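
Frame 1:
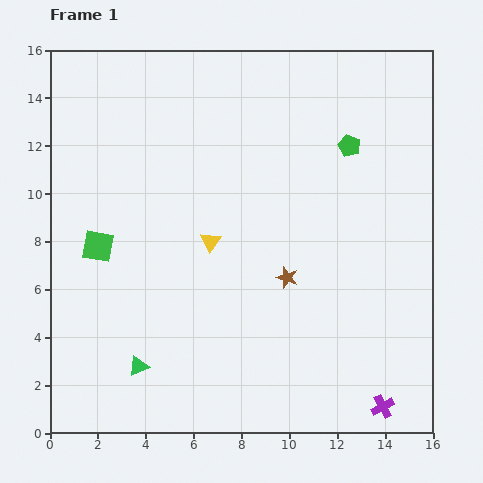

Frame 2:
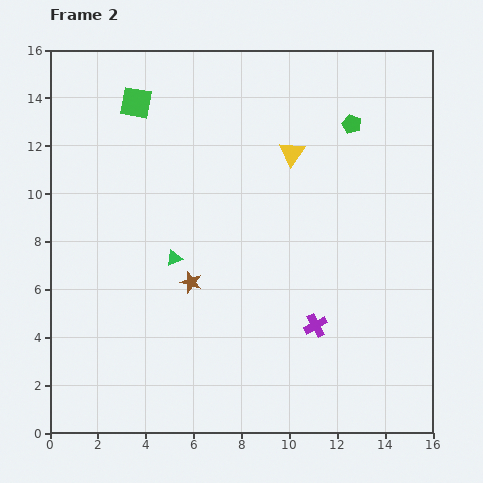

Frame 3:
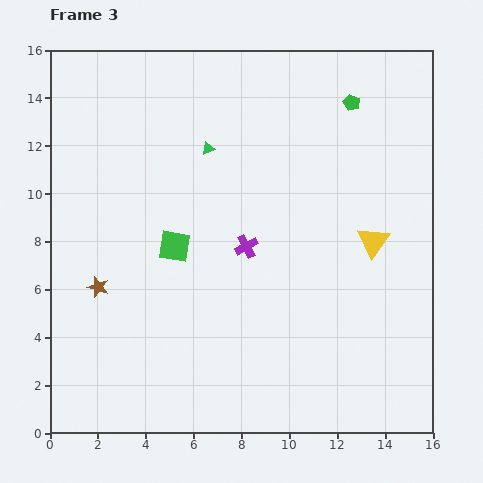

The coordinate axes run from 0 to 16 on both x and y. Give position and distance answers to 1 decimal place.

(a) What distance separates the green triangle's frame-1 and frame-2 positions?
4.7

The green triangle moved from (3.7, 2.8) to (5.2, 7.3), a distance of √(1.5² + 4.5²) ≈ 4.7.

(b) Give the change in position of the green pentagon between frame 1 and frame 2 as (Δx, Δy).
(0.1, 0.9)

The green pentagon was at (12.5, 12.0) in frame 1 and (12.6, 12.9) in frame 2.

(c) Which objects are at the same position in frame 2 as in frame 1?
none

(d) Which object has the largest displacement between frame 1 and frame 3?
the green triangle

(moved 9.6; next 8.8)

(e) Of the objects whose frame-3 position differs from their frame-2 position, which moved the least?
the green pentagon

(moved 0.9)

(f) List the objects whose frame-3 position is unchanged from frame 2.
none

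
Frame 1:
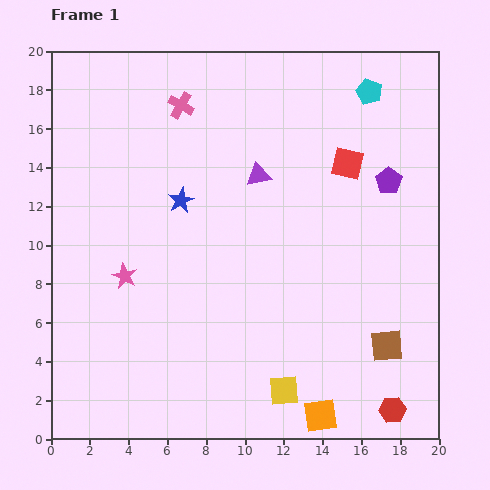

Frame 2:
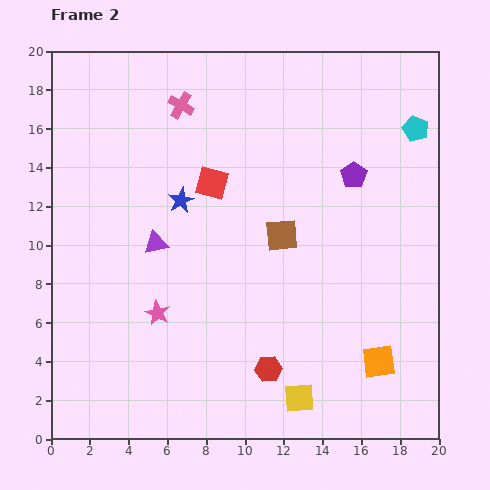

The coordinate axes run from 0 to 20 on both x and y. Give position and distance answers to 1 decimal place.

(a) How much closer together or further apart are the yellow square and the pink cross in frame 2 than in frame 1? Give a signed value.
+0.7

Distance in frame 1: 15.6. Distance in frame 2: 16.3.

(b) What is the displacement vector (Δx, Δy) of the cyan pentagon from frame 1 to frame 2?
(2.4, -1.9)

The cyan pentagon was at (16.4, 17.9) in frame 1 and (18.8, 16.0) in frame 2.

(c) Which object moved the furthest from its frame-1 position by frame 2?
the brown square

(moved 7.9; next 7.1)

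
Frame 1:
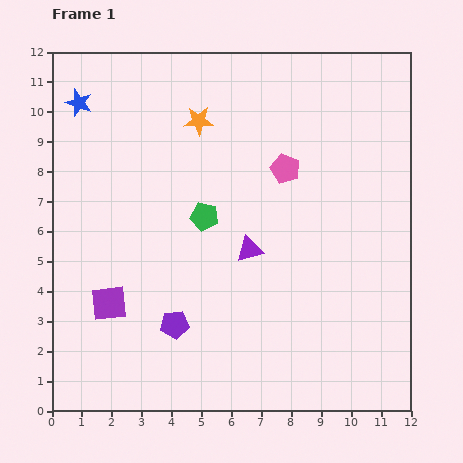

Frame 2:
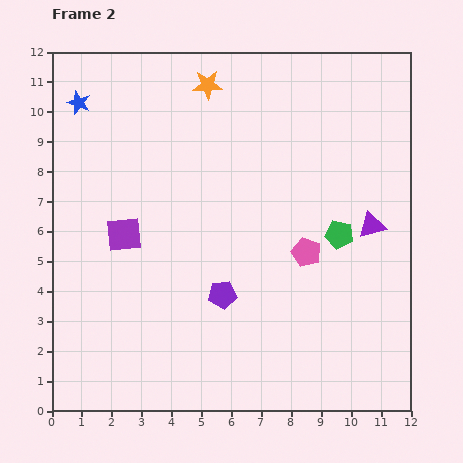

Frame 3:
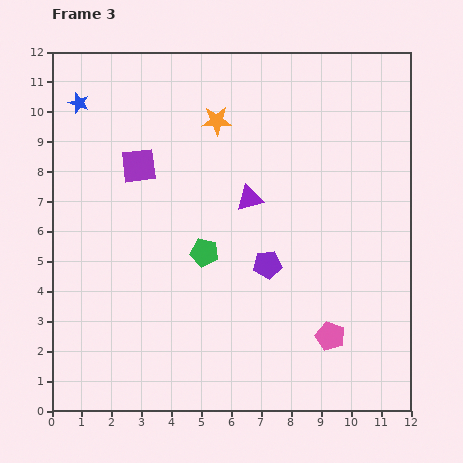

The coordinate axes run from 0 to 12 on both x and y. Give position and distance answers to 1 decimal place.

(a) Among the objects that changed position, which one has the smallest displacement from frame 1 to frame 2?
the orange star

(moved 1.2)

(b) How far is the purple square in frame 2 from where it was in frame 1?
2.4

The purple square moved from (1.9, 3.6) to (2.4, 5.9), a distance of √(0.5² + 2.3²) ≈ 2.4.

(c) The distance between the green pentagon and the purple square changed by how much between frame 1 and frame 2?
+2.9

Distance in frame 1: 4.3. Distance in frame 2: 7.2.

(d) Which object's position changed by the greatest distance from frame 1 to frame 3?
the pink pentagon

(moved 5.8; next 4.7)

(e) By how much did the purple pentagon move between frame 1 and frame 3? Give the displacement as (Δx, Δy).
(3.1, 2.0)

The purple pentagon was at (4.1, 2.9) in frame 1 and (7.2, 4.9) in frame 3.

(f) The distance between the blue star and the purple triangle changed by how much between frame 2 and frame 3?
-4.1

Distance in frame 2: 10.6. Distance in frame 3: 6.5.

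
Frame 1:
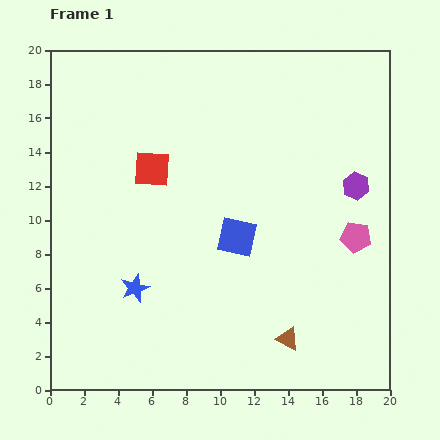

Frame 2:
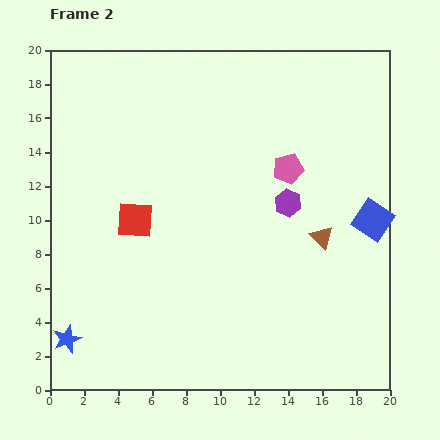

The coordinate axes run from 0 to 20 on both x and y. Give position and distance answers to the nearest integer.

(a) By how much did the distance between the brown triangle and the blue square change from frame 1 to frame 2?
-4

Distance in frame 1: 7. Distance in frame 2: 3.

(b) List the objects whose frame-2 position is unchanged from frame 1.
none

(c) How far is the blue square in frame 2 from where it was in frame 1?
8

The blue square moved from (11, 9) to (19, 10), a distance of √(8² + 1²) ≈ 8.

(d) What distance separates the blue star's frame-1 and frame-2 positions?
5

The blue star moved from (5, 6) to (1, 3), a distance of √(4² + 3²) ≈ 5.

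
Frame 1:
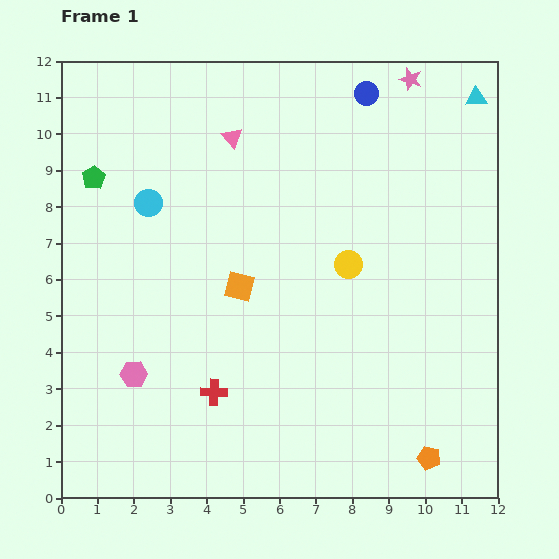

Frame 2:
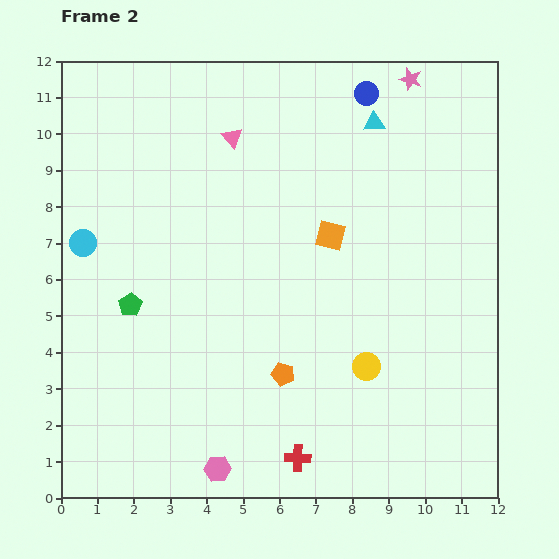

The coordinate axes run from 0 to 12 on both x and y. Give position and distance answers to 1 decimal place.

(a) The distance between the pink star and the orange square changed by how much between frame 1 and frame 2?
-2.6

Distance in frame 1: 7.4. Distance in frame 2: 4.8.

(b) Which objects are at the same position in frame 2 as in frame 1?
the pink star, the blue circle, the pink triangle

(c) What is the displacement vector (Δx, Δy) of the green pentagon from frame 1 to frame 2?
(1.0, -3.5)

The green pentagon was at (0.9, 8.8) in frame 1 and (1.9, 5.3) in frame 2.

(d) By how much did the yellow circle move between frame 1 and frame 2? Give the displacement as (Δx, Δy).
(0.5, -2.8)

The yellow circle was at (7.9, 6.4) in frame 1 and (8.4, 3.6) in frame 2.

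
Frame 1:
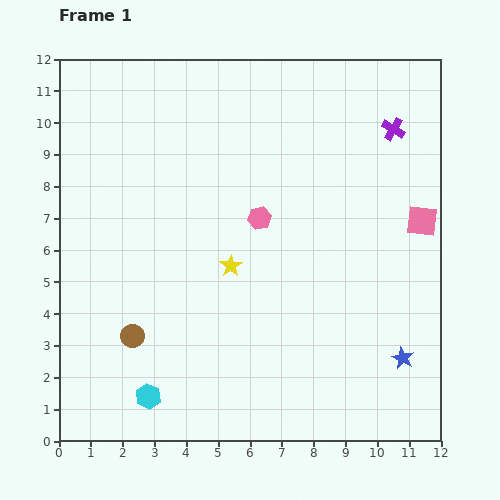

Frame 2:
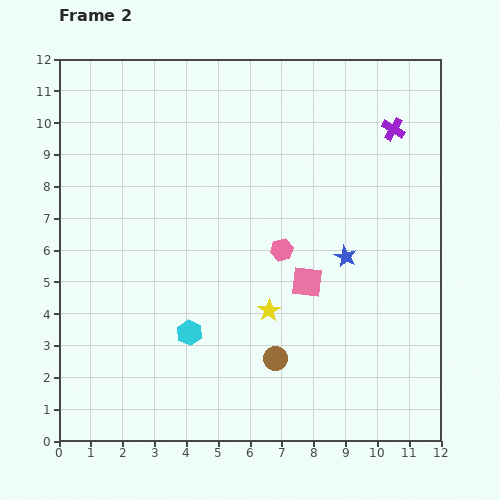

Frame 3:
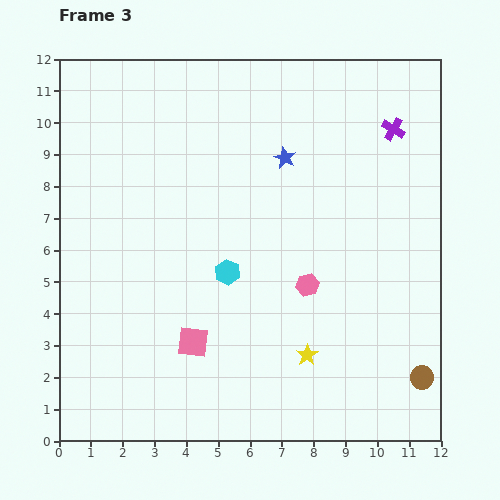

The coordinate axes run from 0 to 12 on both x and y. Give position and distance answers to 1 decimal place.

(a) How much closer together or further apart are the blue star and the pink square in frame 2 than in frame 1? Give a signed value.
-2.9

Distance in frame 1: 4.3. Distance in frame 2: 1.4.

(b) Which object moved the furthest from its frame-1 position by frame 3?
the brown circle

(moved 9.2; next 8.1)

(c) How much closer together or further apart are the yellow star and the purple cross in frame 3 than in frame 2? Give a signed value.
+0.7

Distance in frame 2: 6.9. Distance in frame 3: 7.6.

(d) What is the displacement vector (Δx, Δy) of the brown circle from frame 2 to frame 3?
(4.6, -0.6)

The brown circle was at (6.8, 2.6) in frame 2 and (11.4, 2.0) in frame 3.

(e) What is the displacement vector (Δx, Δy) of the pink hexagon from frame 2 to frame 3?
(0.8, -1.1)

The pink hexagon was at (7.0, 6.0) in frame 2 and (7.8, 4.9) in frame 3.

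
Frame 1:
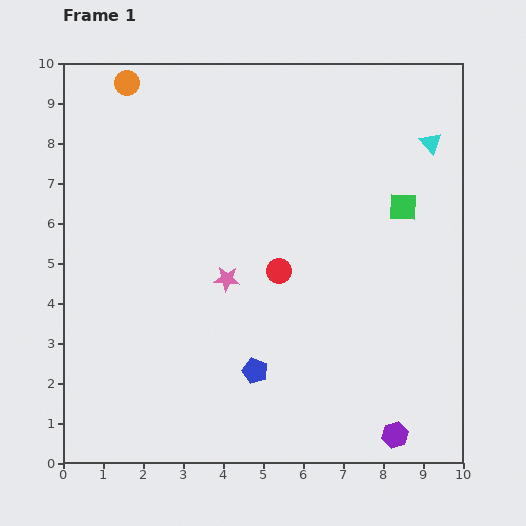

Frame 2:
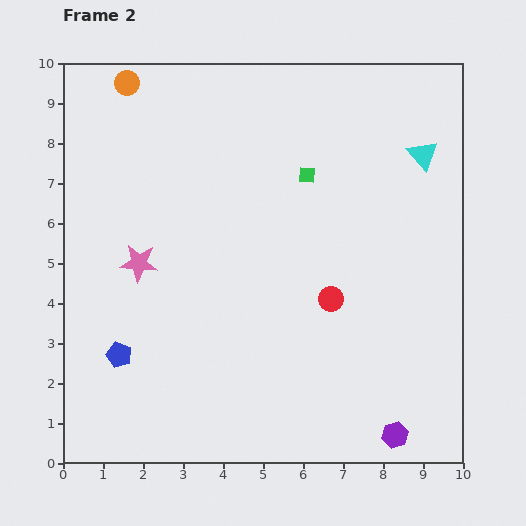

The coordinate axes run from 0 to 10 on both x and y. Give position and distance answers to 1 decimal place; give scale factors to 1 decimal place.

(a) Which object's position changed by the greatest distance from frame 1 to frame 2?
the blue pentagon

(moved 3.4; next 2.5)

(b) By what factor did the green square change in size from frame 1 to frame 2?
0.6×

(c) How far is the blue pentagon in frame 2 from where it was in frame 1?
3.4

The blue pentagon moved from (4.8, 2.3) to (1.4, 2.7), a distance of √(3.4² + 0.4²) ≈ 3.4.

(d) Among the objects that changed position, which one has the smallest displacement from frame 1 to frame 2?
the cyan triangle

(moved 0.4)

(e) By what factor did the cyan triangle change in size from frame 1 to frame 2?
1.4×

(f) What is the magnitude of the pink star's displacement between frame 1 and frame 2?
2.2

The pink star moved from (4.1, 4.6) to (1.9, 5.0), a distance of √(2.2² + 0.4²) ≈ 2.2.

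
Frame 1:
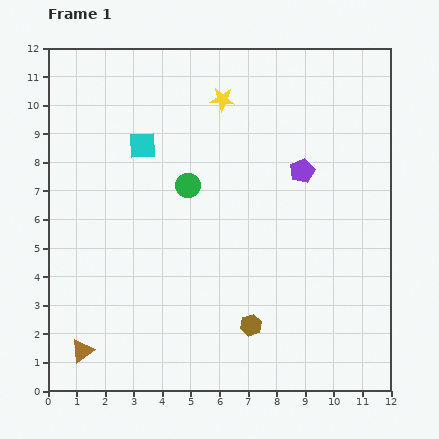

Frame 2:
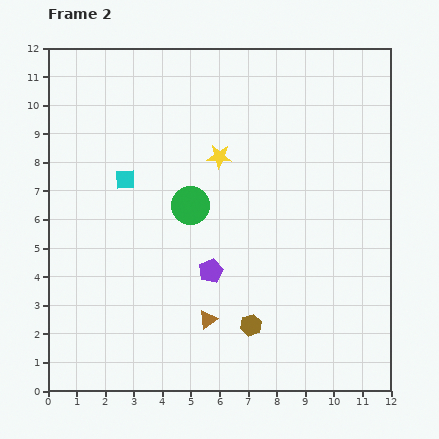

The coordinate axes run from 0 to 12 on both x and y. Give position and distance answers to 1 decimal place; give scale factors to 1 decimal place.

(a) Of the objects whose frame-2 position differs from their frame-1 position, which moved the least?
the green circle

(moved 0.7)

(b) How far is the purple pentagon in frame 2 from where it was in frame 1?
4.7

The purple pentagon moved from (8.9, 7.7) to (5.7, 4.2), a distance of √(3.2² + 3.5²) ≈ 4.7.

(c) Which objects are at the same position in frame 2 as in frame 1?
the brown hexagon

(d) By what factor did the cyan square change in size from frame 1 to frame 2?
0.7×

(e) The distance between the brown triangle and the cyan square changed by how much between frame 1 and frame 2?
-1.8

Distance in frame 1: 7.5. Distance in frame 2: 5.7.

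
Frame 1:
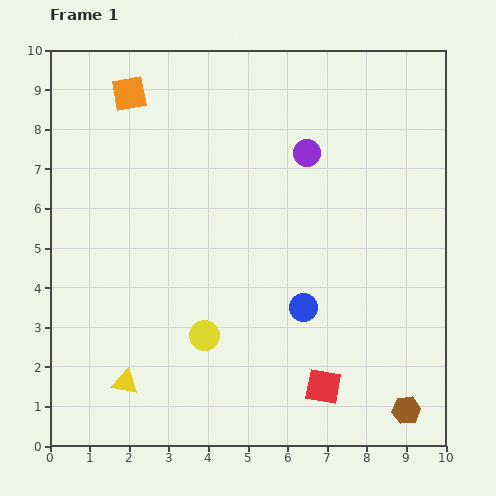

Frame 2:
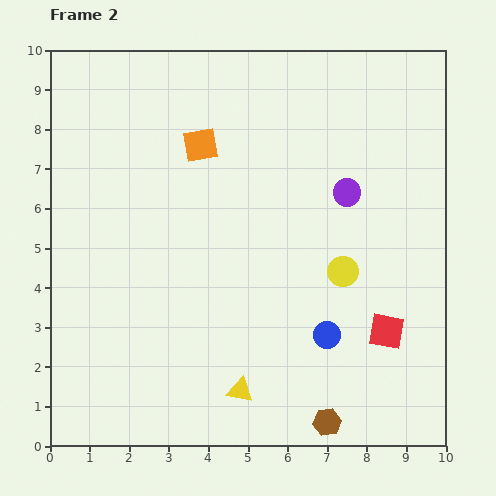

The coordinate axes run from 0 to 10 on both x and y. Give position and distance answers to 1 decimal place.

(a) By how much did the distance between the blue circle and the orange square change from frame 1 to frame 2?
-1.2

Distance in frame 1: 7.0. Distance in frame 2: 5.8.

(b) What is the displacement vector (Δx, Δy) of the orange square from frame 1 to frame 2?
(1.8, -1.3)

The orange square was at (2.0, 8.9) in frame 1 and (3.8, 7.6) in frame 2.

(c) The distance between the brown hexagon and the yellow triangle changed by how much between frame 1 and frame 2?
-4.8

Distance in frame 1: 7.1. Distance in frame 2: 2.3.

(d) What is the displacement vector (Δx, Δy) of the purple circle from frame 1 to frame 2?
(1.0, -1.0)

The purple circle was at (6.5, 7.4) in frame 1 and (7.5, 6.4) in frame 2.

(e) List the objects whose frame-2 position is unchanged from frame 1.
none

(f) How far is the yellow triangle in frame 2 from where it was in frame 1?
2.9

The yellow triangle moved from (1.9, 1.6) to (4.8, 1.4), a distance of √(2.9² + 0.2²) ≈ 2.9.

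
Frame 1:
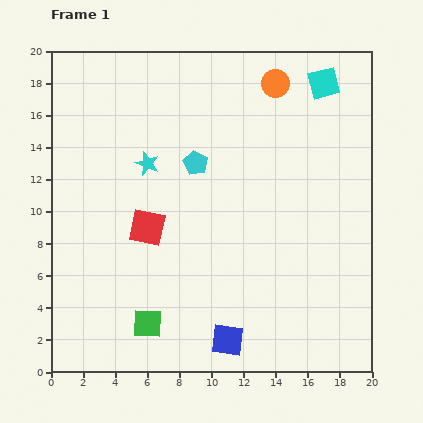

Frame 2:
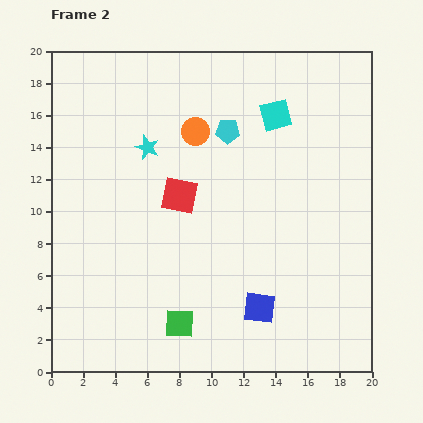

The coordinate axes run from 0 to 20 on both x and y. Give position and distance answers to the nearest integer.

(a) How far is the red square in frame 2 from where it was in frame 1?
3

The red square moved from (6, 9) to (8, 11), a distance of √(2² + 2²) ≈ 3.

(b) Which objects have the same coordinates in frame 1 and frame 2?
none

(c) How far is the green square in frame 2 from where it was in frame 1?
2

The green square moved from (6, 3) to (8, 3), a distance of √(2² + 0²) ≈ 2.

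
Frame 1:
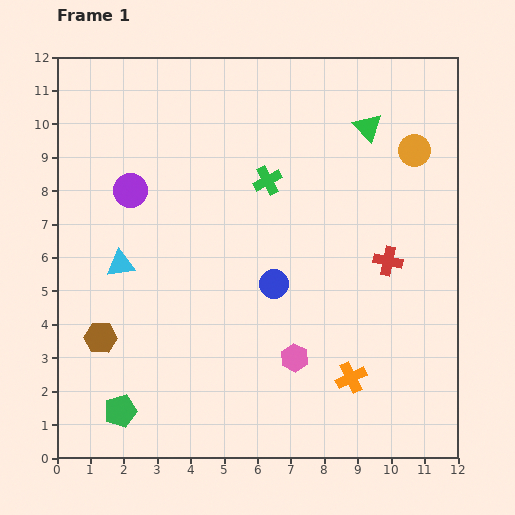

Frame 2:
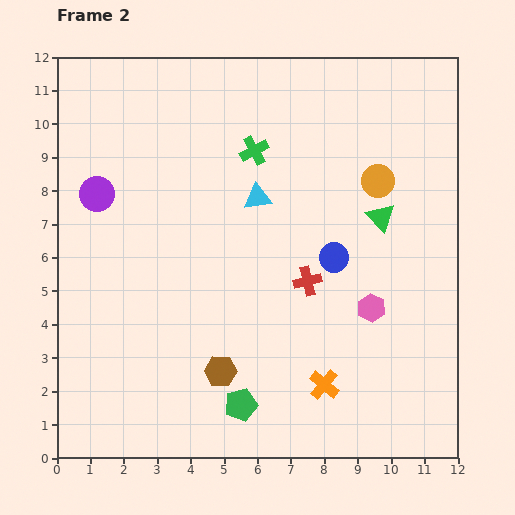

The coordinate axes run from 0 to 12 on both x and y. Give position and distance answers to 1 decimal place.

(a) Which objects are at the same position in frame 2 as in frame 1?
none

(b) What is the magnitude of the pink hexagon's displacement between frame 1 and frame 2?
2.7

The pink hexagon moved from (7.1, 3.0) to (9.4, 4.5), a distance of √(2.3² + 1.5²) ≈ 2.7.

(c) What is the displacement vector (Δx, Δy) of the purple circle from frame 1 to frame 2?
(-1.0, -0.1)

The purple circle was at (2.2, 8.0) in frame 1 and (1.2, 7.9) in frame 2.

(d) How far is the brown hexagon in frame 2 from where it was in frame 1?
3.7

The brown hexagon moved from (1.3, 3.6) to (4.9, 2.6), a distance of √(3.6² + 1.0²) ≈ 3.7.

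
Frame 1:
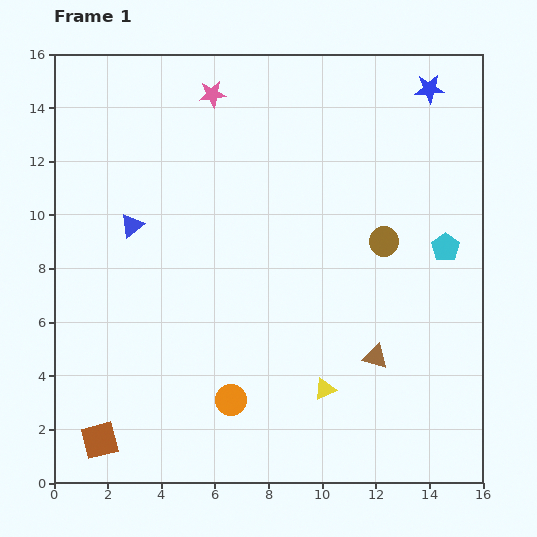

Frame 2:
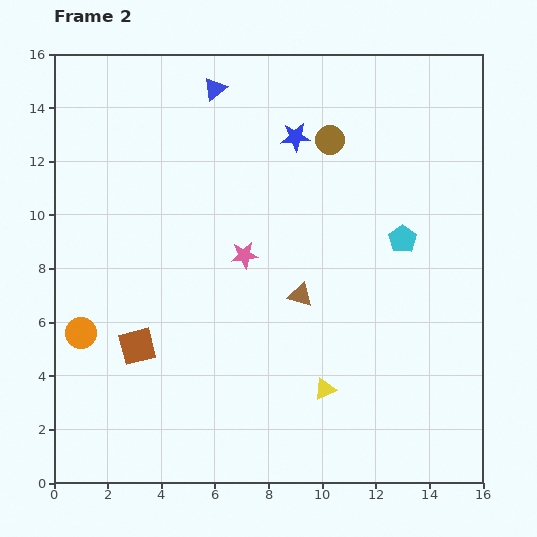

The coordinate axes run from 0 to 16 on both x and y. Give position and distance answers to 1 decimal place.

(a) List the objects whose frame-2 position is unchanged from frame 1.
the yellow triangle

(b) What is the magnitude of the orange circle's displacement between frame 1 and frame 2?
6.1

The orange circle moved from (6.6, 3.1) to (1.0, 5.6), a distance of √(5.6² + 2.5²) ≈ 6.1.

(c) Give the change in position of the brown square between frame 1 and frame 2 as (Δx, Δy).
(1.4, 3.5)

The brown square was at (1.7, 1.6) in frame 1 and (3.1, 5.1) in frame 2.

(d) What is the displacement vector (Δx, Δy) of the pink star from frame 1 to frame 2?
(1.2, -6.0)

The pink star was at (5.9, 14.5) in frame 1 and (7.1, 8.5) in frame 2.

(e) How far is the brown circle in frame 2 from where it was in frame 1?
4.3

The brown circle moved from (12.3, 9.0) to (10.3, 12.8), a distance of √(2.0² + 3.8²) ≈ 4.3.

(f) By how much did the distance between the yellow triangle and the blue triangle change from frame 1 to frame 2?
+2.5

Distance in frame 1: 9.4. Distance in frame 2: 11.9.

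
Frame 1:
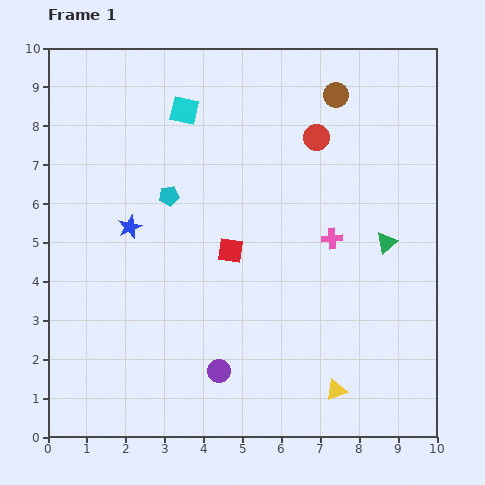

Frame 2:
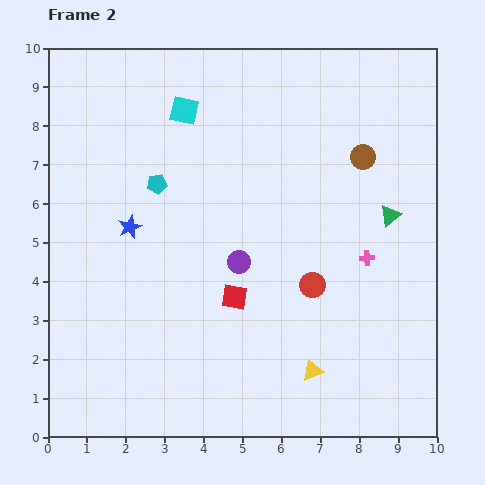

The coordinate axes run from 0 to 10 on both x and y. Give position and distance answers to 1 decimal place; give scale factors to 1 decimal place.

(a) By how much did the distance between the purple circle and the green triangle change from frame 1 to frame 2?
-1.3

Distance in frame 1: 5.4. Distance in frame 2: 4.1.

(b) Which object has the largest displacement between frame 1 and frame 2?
the red circle

(moved 3.8; next 2.8)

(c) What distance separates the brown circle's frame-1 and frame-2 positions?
1.7

The brown circle moved from (7.4, 8.8) to (8.1, 7.2), a distance of √(0.7² + 1.6²) ≈ 1.7.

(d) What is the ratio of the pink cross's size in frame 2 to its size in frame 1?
0.7×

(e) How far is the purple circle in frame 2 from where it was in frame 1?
2.8

The purple circle moved from (4.4, 1.7) to (4.9, 4.5), a distance of √(0.5² + 2.8²) ≈ 2.8.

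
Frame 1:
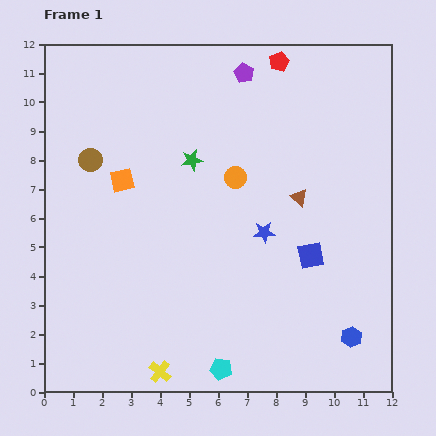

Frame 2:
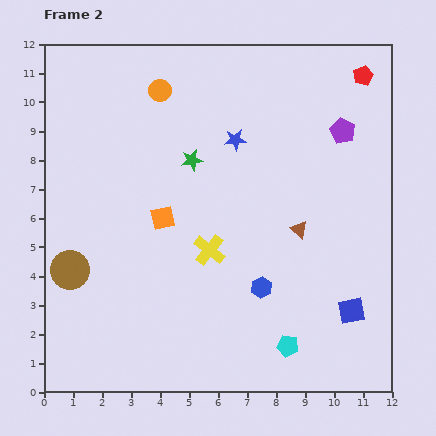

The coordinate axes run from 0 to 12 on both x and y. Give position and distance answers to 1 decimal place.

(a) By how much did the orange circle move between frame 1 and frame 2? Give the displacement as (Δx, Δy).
(-2.6, 3.0)

The orange circle was at (6.6, 7.4) in frame 1 and (4.0, 10.4) in frame 2.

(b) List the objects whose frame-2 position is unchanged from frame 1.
the green star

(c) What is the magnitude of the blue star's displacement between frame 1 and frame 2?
3.4

The blue star moved from (7.6, 5.5) to (6.6, 8.7), a distance of √(1.0² + 3.2²) ≈ 3.4.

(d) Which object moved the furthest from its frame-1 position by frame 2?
the yellow cross

(moved 4.5; next 4.0)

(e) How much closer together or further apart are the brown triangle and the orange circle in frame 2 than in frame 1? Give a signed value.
+4.5

Distance in frame 1: 2.3. Distance in frame 2: 6.8.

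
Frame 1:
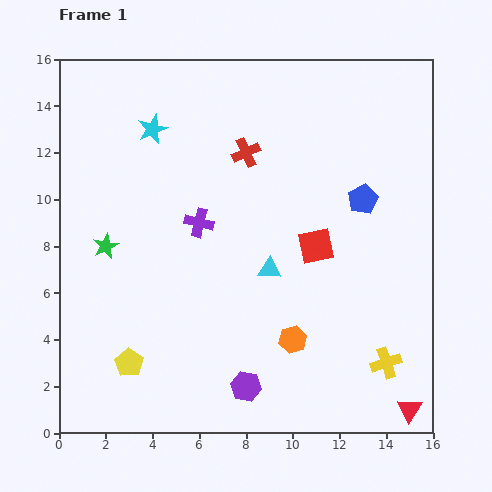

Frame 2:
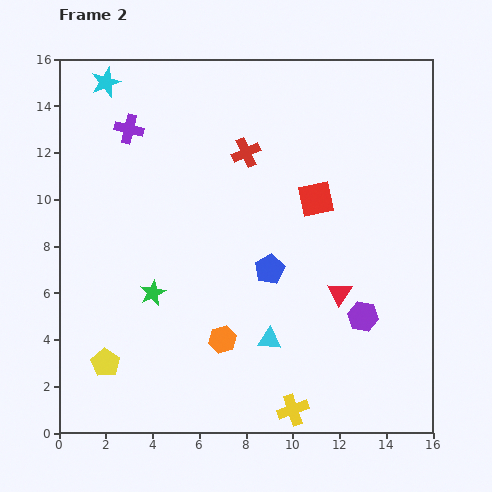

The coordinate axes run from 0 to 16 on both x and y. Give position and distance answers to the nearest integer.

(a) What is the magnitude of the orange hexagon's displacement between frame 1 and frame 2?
3

The orange hexagon moved from (10, 4) to (7, 4), a distance of √(3² + 0²) ≈ 3.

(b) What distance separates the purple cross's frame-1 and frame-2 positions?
5

The purple cross moved from (6, 9) to (3, 13), a distance of √(3² + 4²) ≈ 5.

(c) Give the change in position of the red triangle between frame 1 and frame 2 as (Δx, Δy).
(-3, 5)

The red triangle was at (15, 1) in frame 1 and (12, 6) in frame 2.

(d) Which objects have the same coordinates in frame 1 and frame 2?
the red cross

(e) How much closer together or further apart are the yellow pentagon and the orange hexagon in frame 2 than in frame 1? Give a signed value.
-2

Distance in frame 1: 7. Distance in frame 2: 5.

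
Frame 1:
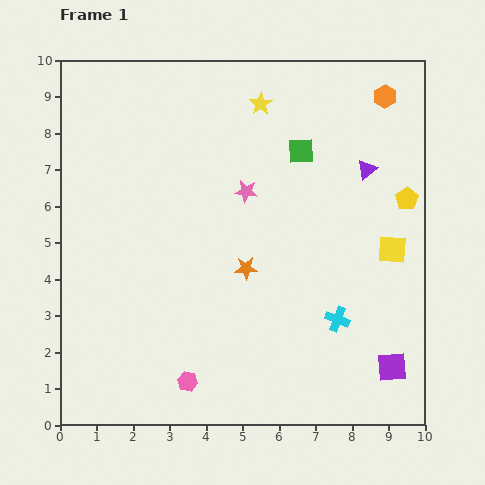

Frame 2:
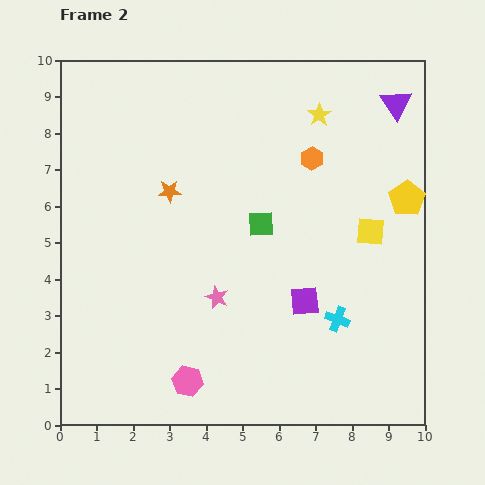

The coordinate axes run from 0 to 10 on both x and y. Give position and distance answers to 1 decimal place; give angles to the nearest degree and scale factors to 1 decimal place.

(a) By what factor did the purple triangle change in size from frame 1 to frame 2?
1.6×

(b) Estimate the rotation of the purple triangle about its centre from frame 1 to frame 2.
23° counter-clockwise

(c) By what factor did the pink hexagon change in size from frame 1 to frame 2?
1.6×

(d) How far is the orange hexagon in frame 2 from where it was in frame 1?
2.6

The orange hexagon moved from (8.9, 9.0) to (6.9, 7.3), a distance of √(2.0² + 1.7²) ≈ 2.6.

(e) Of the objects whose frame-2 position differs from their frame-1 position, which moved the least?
the yellow square

(moved 0.8)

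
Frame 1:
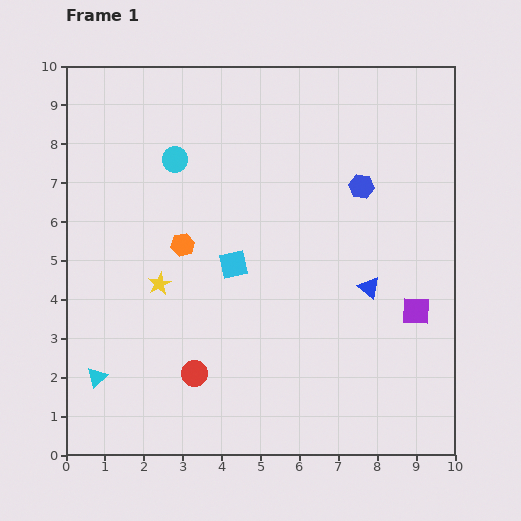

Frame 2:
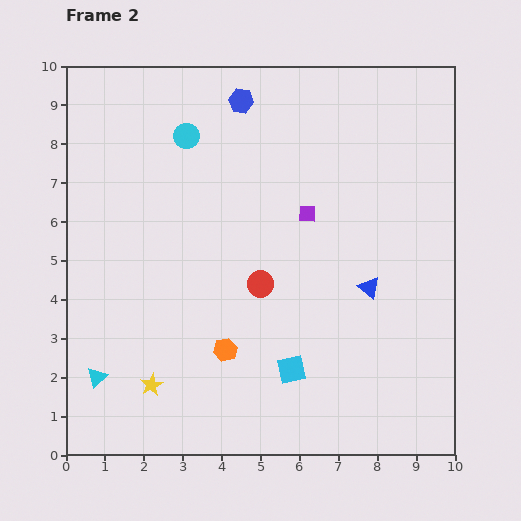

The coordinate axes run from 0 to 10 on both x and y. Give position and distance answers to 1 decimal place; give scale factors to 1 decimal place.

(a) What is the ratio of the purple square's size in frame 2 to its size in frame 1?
0.6×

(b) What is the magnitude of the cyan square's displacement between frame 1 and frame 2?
3.1

The cyan square moved from (4.3, 4.9) to (5.8, 2.2), a distance of √(1.5² + 2.7²) ≈ 3.1.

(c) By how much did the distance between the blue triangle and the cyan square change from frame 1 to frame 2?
-0.7

Distance in frame 1: 3.6. Distance in frame 2: 2.9.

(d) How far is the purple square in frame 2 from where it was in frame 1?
3.8

The purple square moved from (9.0, 3.7) to (6.2, 6.2), a distance of √(2.8² + 2.5²) ≈ 3.8.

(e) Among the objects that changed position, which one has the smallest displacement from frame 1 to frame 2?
the cyan circle

(moved 0.7)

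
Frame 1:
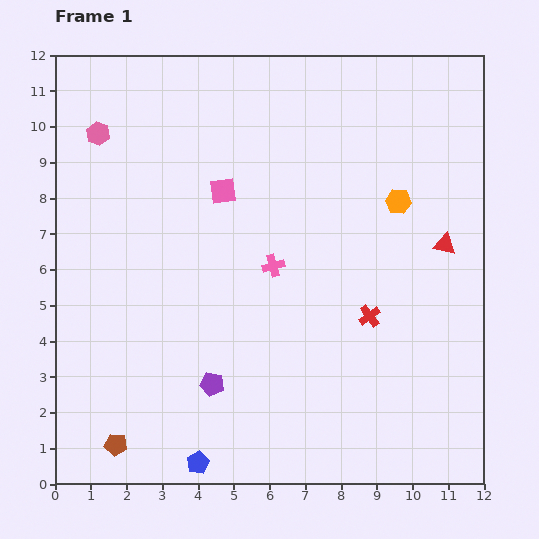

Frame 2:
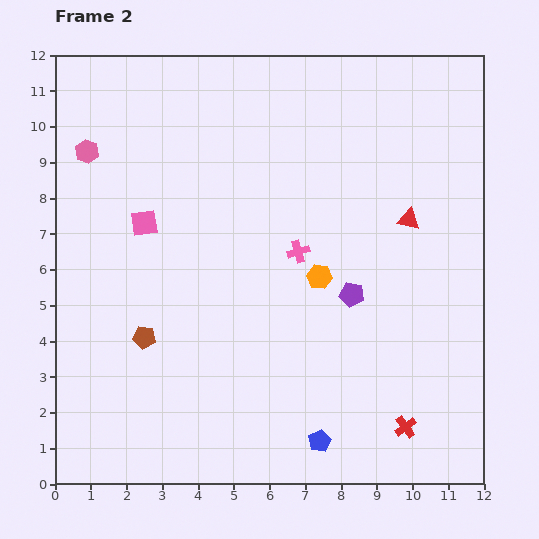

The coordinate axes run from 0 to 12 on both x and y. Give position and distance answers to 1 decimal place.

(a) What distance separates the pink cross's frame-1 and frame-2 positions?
0.8

The pink cross moved from (6.1, 6.1) to (6.8, 6.5), a distance of √(0.7² + 0.4²) ≈ 0.8.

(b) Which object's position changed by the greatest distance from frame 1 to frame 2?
the purple pentagon

(moved 4.6; next 3.5)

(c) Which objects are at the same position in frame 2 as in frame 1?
none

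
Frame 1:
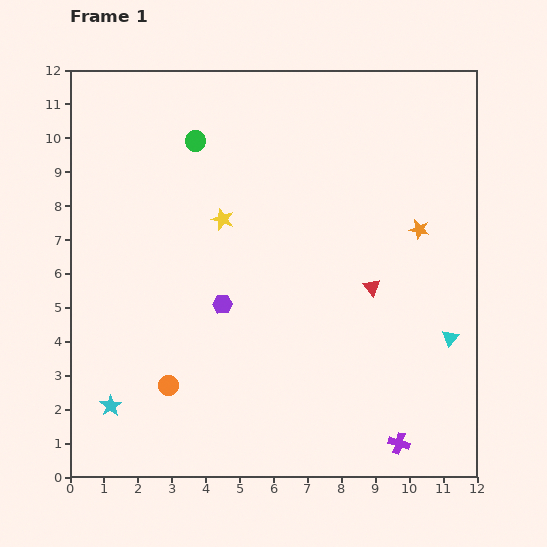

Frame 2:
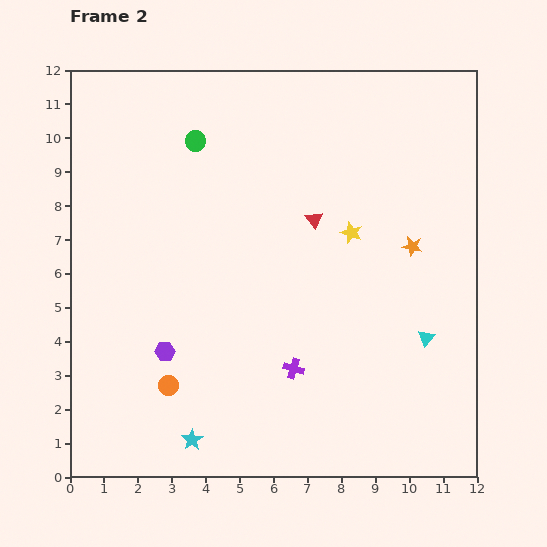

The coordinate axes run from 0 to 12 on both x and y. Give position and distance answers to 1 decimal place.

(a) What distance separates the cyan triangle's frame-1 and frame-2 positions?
0.7

The cyan triangle moved from (11.2, 4.1) to (10.5, 4.1), a distance of √(0.7² + 0.0²) ≈ 0.7.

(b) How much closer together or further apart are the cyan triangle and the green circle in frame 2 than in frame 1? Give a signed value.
-0.6

Distance in frame 1: 9.5. Distance in frame 2: 8.9.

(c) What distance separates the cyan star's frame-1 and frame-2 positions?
2.6

The cyan star moved from (1.2, 2.1) to (3.6, 1.1), a distance of √(2.4² + 1.0²) ≈ 2.6.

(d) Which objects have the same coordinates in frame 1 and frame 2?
the orange circle, the green circle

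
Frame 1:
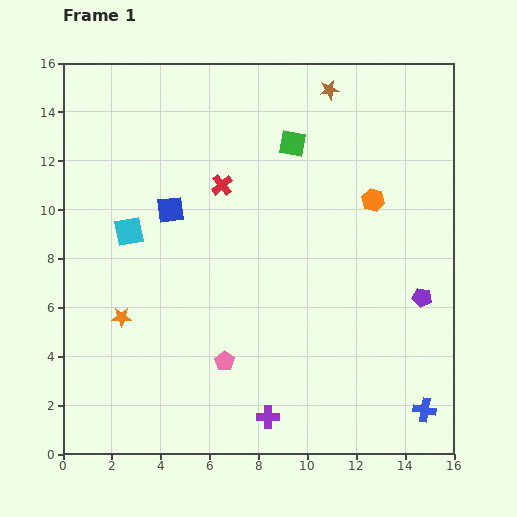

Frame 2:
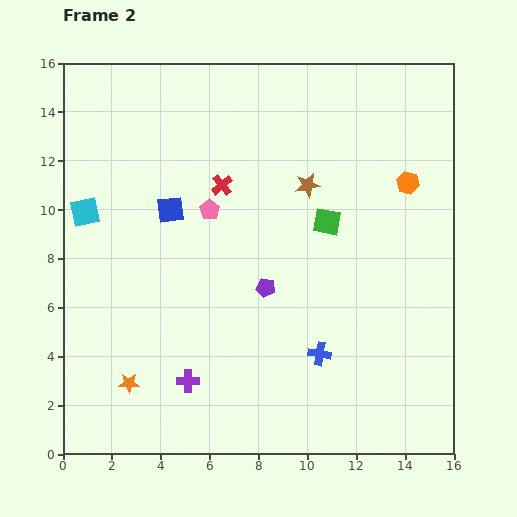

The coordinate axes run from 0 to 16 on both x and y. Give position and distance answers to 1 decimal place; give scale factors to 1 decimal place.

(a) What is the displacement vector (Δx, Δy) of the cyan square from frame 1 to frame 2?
(-1.8, 0.8)

The cyan square was at (2.7, 9.1) in frame 1 and (0.9, 9.9) in frame 2.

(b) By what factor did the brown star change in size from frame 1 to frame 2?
1.3×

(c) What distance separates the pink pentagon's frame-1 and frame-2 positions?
6.2

The pink pentagon moved from (6.6, 3.8) to (6.0, 10.0), a distance of √(0.6² + 6.2²) ≈ 6.2.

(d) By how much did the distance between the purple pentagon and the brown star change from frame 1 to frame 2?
-4.8

Distance in frame 1: 9.3. Distance in frame 2: 4.5.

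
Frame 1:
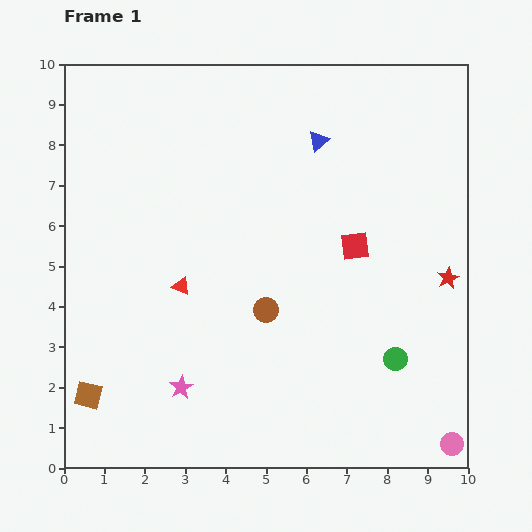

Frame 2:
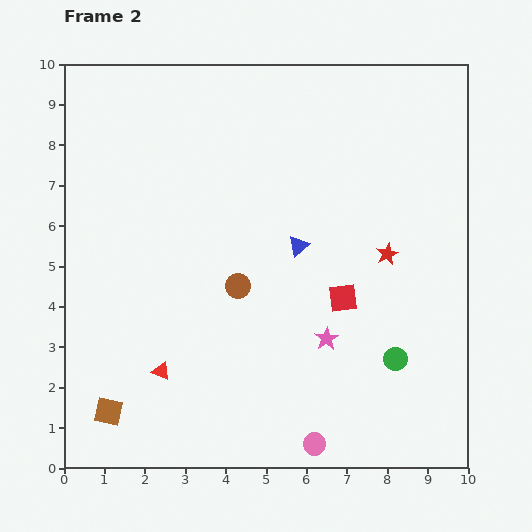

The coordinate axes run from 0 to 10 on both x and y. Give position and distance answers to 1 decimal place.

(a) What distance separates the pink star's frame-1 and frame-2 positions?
3.8

The pink star moved from (2.9, 2.0) to (6.5, 3.2), a distance of √(3.6² + 1.2²) ≈ 3.8.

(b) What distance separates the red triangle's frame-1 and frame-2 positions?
2.2

The red triangle moved from (2.9, 4.5) to (2.4, 2.4), a distance of √(0.5² + 2.1²) ≈ 2.2.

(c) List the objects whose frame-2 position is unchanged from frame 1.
the green circle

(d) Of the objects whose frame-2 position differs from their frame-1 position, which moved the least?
the brown square

(moved 0.6)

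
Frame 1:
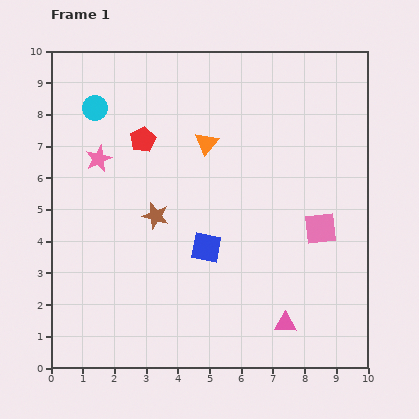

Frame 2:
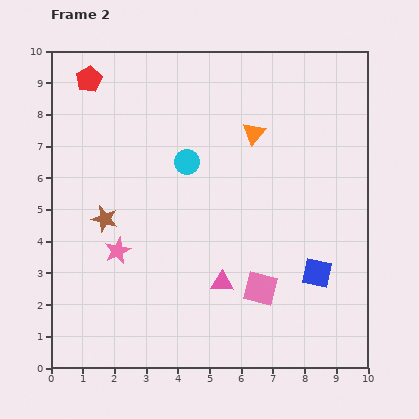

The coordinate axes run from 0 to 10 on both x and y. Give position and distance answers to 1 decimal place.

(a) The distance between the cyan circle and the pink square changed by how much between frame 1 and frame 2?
-3.5

Distance in frame 1: 8.1. Distance in frame 2: 4.6.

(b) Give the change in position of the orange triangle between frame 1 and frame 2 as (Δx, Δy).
(1.5, 0.3)

The orange triangle was at (4.9, 7.1) in frame 1 and (6.4, 7.4) in frame 2.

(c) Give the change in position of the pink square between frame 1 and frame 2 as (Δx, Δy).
(-1.9, -1.9)

The pink square was at (8.5, 4.4) in frame 1 and (6.6, 2.5) in frame 2.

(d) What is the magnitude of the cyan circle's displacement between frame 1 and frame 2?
3.4

The cyan circle moved from (1.4, 8.2) to (4.3, 6.5), a distance of √(2.9² + 1.7²) ≈ 3.4.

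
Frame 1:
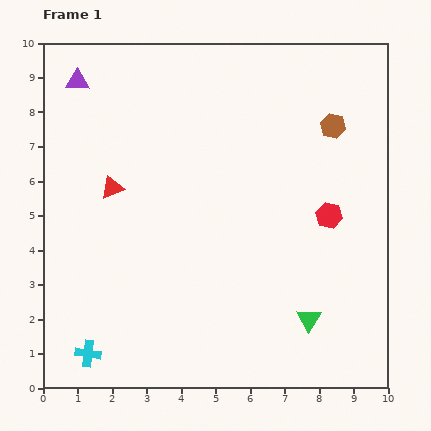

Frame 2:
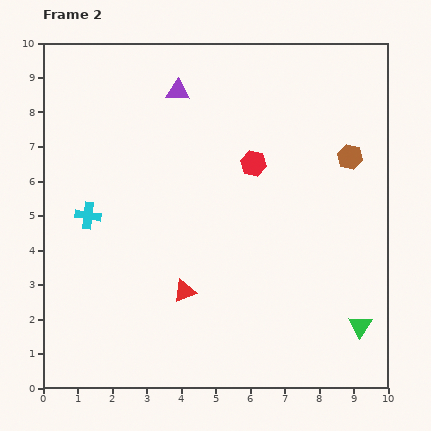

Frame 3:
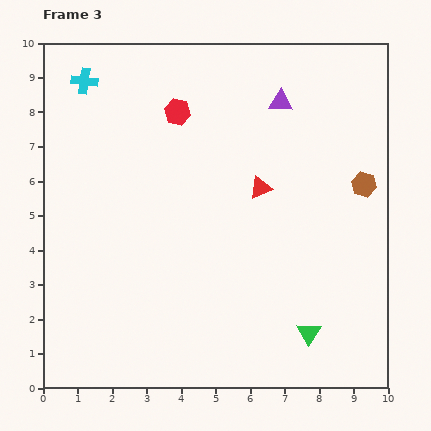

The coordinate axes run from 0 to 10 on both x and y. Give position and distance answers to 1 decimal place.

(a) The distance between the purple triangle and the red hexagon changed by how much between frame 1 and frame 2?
-5.3

Distance in frame 1: 8.3. Distance in frame 2: 3.0.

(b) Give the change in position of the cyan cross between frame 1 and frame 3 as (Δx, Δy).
(-0.1, 7.9)

The cyan cross was at (1.3, 1.0) in frame 1 and (1.2, 8.9) in frame 3.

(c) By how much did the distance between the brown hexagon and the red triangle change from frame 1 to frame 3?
-3.6

Distance in frame 1: 6.6. Distance in frame 3: 3.0.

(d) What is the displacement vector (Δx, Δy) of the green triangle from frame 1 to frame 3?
(0.0, -0.4)

The green triangle was at (7.7, 2.0) in frame 1 and (7.7, 1.6) in frame 3.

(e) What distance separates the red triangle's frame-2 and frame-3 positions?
3.7

The red triangle moved from (4.1, 2.8) to (6.3, 5.8), a distance of √(2.2² + 3.0²) ≈ 3.7.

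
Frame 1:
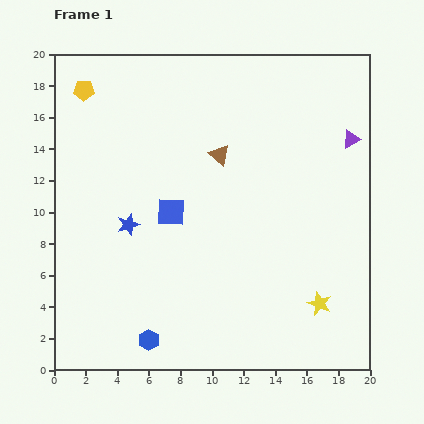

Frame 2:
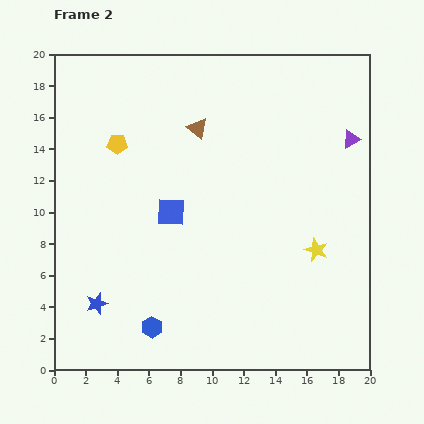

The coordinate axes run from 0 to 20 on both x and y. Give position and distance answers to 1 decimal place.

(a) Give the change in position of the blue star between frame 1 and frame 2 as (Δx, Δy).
(-2.0, -5.0)

The blue star was at (4.7, 9.2) in frame 1 and (2.7, 4.2) in frame 2.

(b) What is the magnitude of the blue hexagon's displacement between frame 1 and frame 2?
0.8

The blue hexagon moved from (6.0, 1.9) to (6.2, 2.7), a distance of √(0.2² + 0.8²) ≈ 0.8.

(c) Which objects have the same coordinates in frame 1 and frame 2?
the purple triangle, the blue square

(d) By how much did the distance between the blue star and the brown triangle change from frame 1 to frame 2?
+5.5

Distance in frame 1: 7.3. Distance in frame 2: 12.8.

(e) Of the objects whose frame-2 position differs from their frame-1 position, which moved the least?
the blue hexagon

(moved 0.8)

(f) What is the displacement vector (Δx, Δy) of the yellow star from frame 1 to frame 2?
(-0.2, 3.4)

The yellow star was at (16.8, 4.2) in frame 1 and (16.6, 7.6) in frame 2.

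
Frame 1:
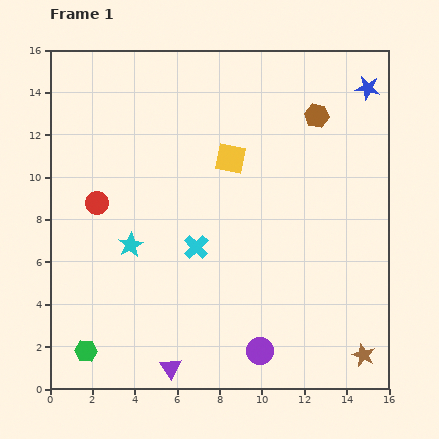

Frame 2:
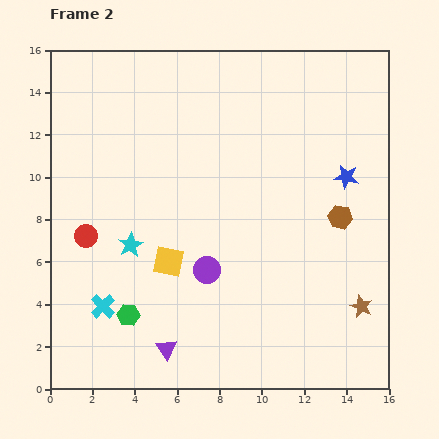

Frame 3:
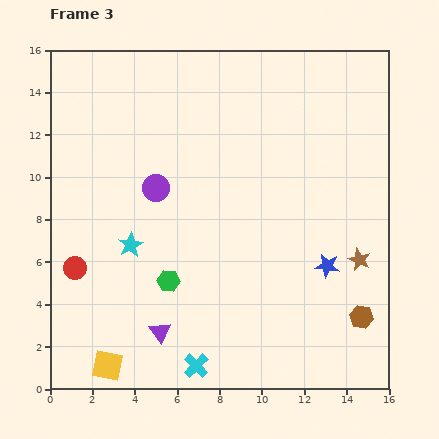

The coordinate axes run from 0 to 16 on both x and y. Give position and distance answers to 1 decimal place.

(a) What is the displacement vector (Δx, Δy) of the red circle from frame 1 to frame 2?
(-0.5, -1.6)

The red circle was at (2.2, 8.8) in frame 1 and (1.7, 7.2) in frame 2.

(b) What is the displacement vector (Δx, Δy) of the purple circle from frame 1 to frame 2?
(-2.5, 3.8)

The purple circle was at (9.9, 1.8) in frame 1 and (7.4, 5.6) in frame 2.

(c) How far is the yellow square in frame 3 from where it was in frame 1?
11.4

The yellow square moved from (8.5, 10.9) to (2.7, 1.1), a distance of √(5.8² + 9.8²) ≈ 11.4.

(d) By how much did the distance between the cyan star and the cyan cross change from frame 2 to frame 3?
+3.3

Distance in frame 2: 3.2. Distance in frame 3: 6.5.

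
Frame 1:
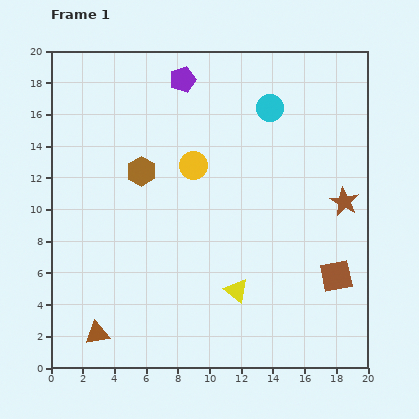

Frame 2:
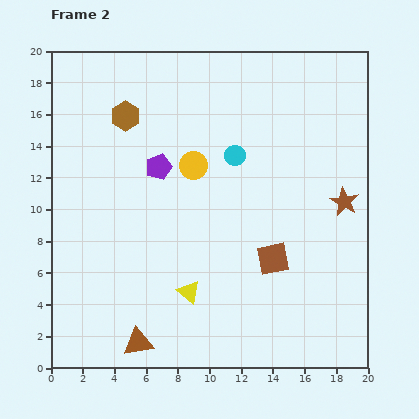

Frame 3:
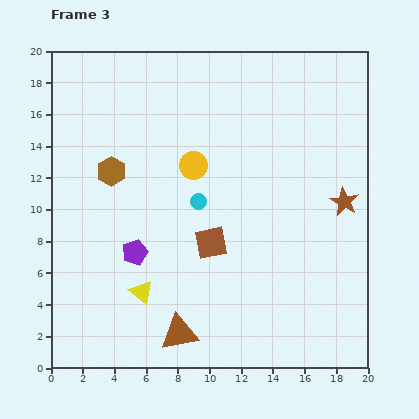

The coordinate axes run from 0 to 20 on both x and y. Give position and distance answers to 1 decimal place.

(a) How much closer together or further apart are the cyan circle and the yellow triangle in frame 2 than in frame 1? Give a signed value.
-2.6

Distance in frame 1: 11.7. Distance in frame 2: 9.1.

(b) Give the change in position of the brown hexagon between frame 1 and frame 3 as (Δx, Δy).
(-1.9, 0.0)

The brown hexagon was at (5.7, 12.4) in frame 1 and (3.8, 12.4) in frame 3.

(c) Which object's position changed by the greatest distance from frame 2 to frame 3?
the purple pentagon

(moved 5.6; next 4.0)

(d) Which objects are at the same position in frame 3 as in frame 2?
the yellow circle, the brown star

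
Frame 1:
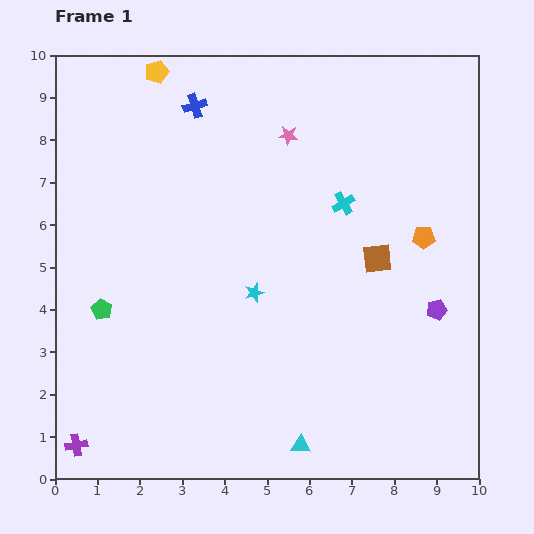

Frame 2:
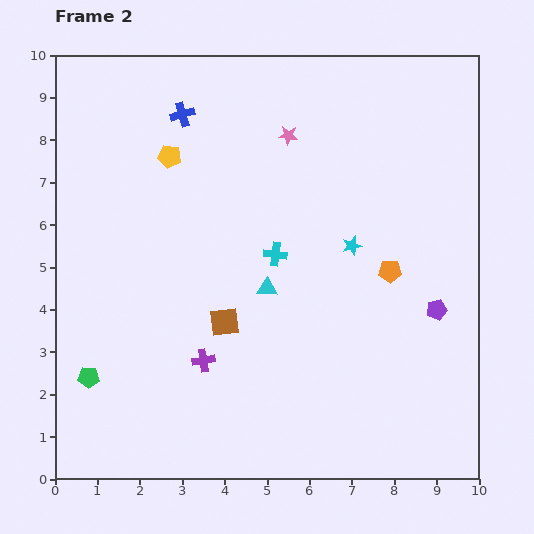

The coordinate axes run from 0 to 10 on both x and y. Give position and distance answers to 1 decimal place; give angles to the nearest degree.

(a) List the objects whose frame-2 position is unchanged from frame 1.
the pink star, the purple pentagon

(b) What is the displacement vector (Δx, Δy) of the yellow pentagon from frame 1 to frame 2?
(0.3, -2.0)

The yellow pentagon was at (2.4, 9.6) in frame 1 and (2.7, 7.6) in frame 2.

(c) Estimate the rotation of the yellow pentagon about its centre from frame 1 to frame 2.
28° clockwise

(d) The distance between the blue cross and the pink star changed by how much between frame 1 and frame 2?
+0.2

Distance in frame 1: 2.3. Distance in frame 2: 2.5.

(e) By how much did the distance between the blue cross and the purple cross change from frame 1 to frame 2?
-2.7

Distance in frame 1: 8.5. Distance in frame 2: 5.8.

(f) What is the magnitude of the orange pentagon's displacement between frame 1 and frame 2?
1.1

The orange pentagon moved from (8.7, 5.7) to (7.9, 4.9), a distance of √(0.8² + 0.8²) ≈ 1.1.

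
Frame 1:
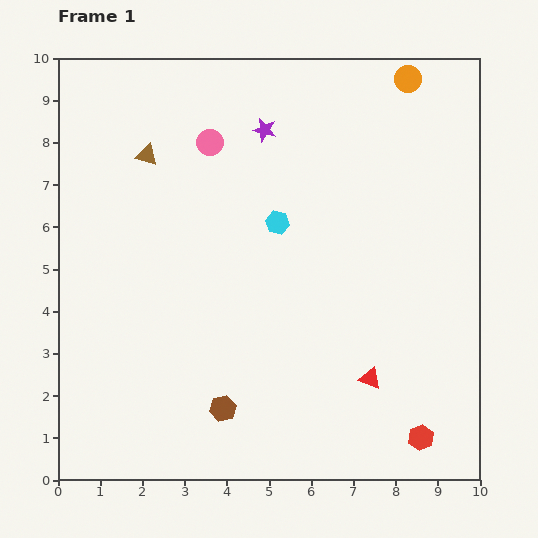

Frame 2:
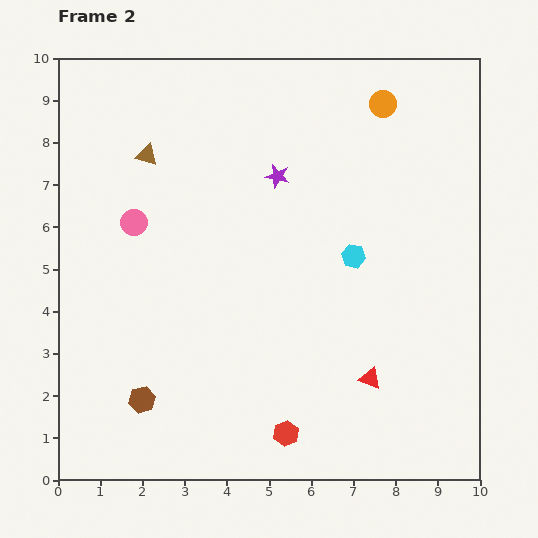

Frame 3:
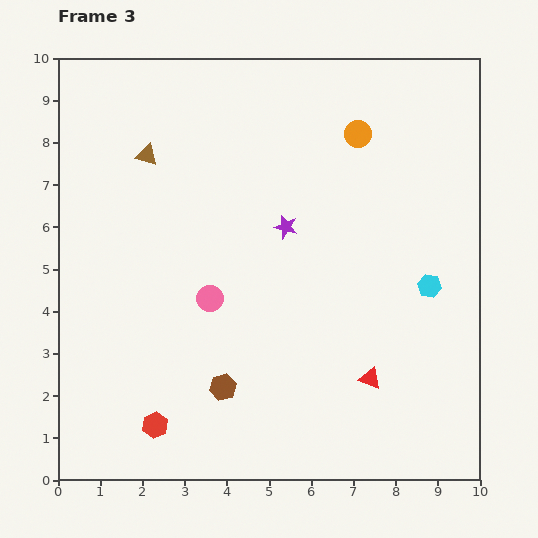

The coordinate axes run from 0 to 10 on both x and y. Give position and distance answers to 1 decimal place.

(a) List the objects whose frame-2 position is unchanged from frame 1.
the brown triangle, the red triangle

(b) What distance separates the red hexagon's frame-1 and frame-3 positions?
6.3

The red hexagon moved from (8.6, 1.0) to (2.3, 1.3), a distance of √(6.3² + 0.3²) ≈ 6.3.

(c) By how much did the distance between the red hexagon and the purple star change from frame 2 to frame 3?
-0.5

Distance in frame 2: 6.1. Distance in frame 3: 5.6.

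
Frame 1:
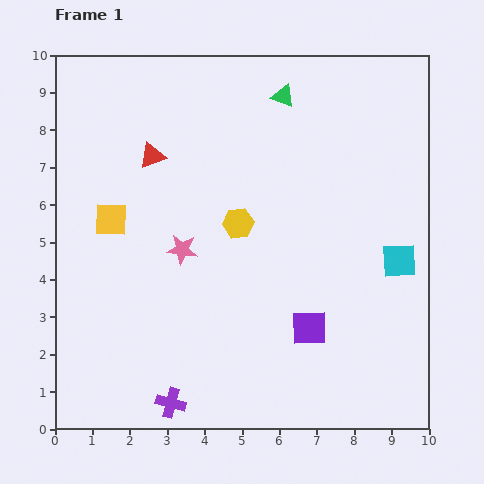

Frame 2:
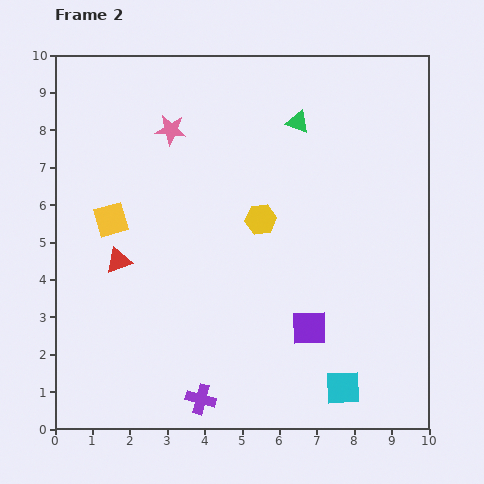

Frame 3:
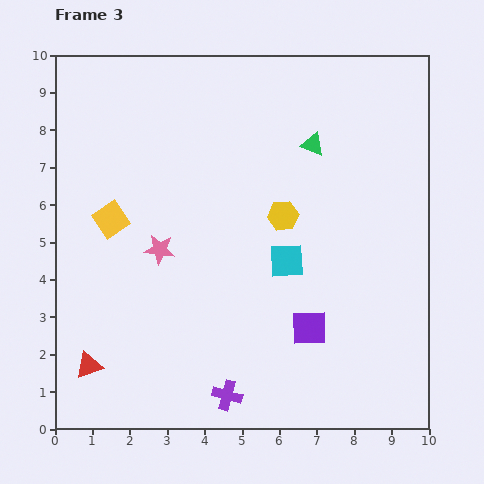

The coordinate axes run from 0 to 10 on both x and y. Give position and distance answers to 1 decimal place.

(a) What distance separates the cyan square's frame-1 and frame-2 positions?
3.7

The cyan square moved from (9.2, 4.5) to (7.7, 1.1), a distance of √(1.5² + 3.4²) ≈ 3.7.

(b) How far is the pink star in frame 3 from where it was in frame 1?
0.6

The pink star moved from (3.4, 4.8) to (2.8, 4.8), a distance of √(0.6² + 0.0²) ≈ 0.6.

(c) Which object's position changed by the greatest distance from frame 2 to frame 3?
the cyan square

(moved 3.7; next 3.2)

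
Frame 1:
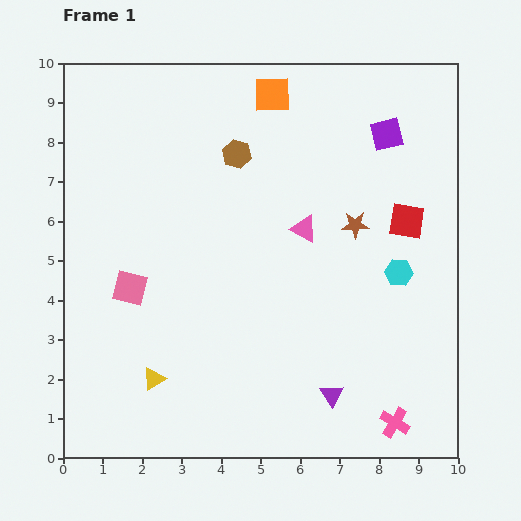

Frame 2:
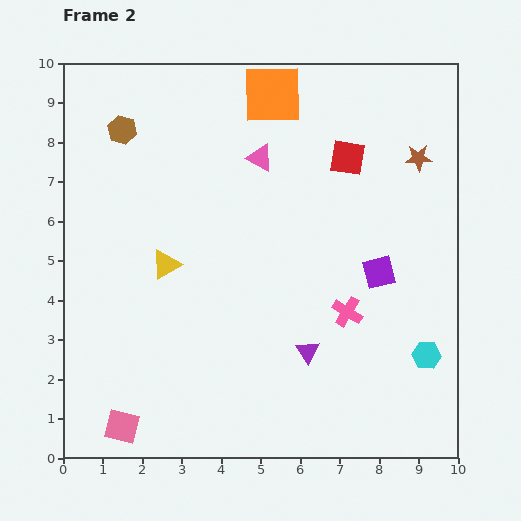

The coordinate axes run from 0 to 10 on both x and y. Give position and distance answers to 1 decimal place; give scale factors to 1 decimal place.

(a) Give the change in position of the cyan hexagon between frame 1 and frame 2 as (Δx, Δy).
(0.7, -2.1)

The cyan hexagon was at (8.5, 4.7) in frame 1 and (9.2, 2.6) in frame 2.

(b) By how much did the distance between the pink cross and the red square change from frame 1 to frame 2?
-1.2

Distance in frame 1: 5.1. Distance in frame 2: 3.9.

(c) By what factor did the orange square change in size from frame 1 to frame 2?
1.6×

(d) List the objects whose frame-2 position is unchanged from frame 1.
the orange square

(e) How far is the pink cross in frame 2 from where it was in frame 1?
3.0

The pink cross moved from (8.4, 0.9) to (7.2, 3.7), a distance of √(1.2² + 2.8²) ≈ 3.0.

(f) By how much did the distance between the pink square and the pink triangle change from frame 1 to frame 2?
+3.0

Distance in frame 1: 4.6. Distance in frame 2: 7.6.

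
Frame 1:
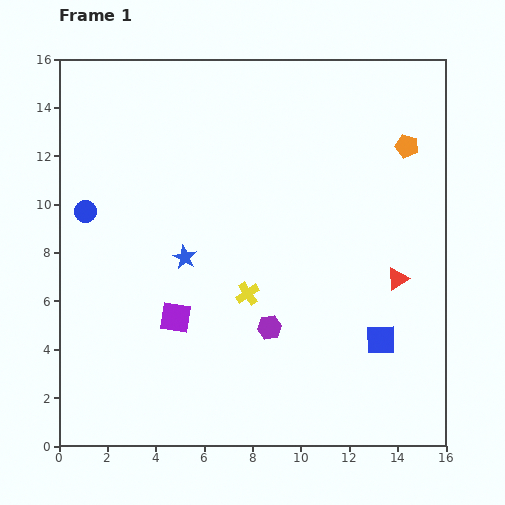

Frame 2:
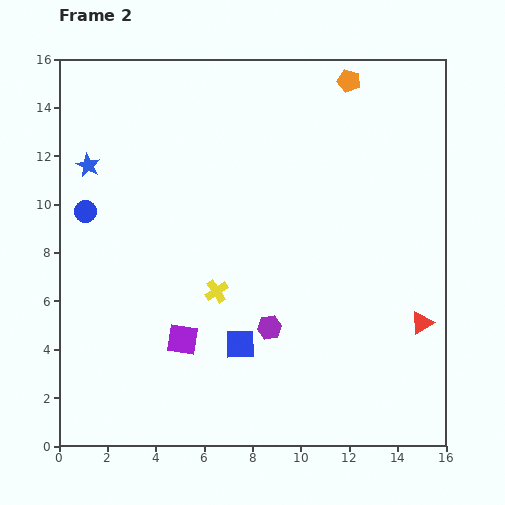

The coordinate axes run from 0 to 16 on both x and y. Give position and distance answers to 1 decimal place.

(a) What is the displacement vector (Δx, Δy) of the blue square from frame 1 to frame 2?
(-5.8, -0.2)

The blue square was at (13.3, 4.4) in frame 1 and (7.5, 4.2) in frame 2.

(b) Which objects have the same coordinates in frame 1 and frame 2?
the blue circle, the purple hexagon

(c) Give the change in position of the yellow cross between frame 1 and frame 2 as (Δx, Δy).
(-1.3, 0.1)

The yellow cross was at (7.8, 6.3) in frame 1 and (6.5, 6.4) in frame 2.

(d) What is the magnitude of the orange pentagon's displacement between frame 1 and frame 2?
3.6

The orange pentagon moved from (14.4, 12.4) to (12.0, 15.1), a distance of √(2.4² + 2.7²) ≈ 3.6.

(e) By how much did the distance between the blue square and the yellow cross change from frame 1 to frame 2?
-3.4

Distance in frame 1: 5.8. Distance in frame 2: 2.4.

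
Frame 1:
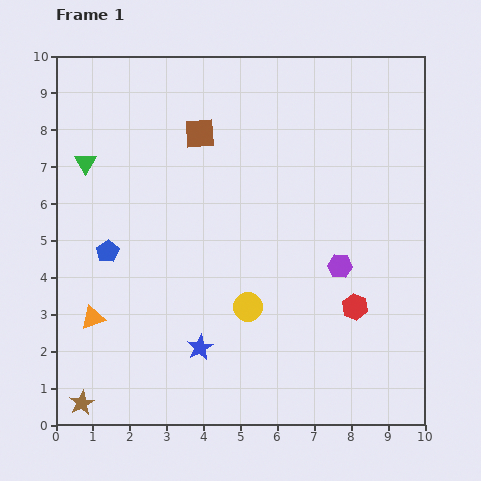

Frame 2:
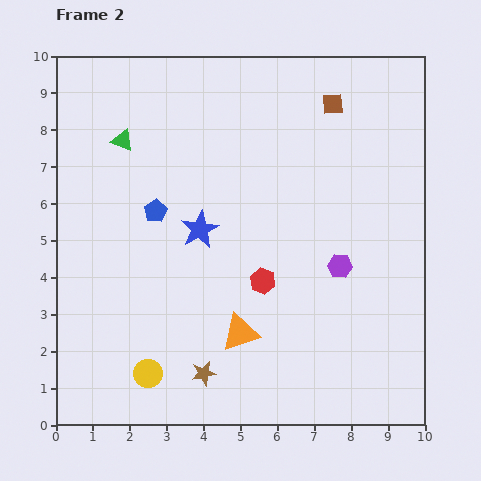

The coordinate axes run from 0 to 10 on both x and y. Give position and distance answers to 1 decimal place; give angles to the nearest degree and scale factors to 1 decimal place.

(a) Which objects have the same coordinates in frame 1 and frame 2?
the purple hexagon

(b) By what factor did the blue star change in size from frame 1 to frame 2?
1.4×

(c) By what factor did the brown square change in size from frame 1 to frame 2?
0.7×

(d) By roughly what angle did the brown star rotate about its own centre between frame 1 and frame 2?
17° clockwise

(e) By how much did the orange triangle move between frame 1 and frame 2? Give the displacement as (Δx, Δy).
(4.0, -0.4)

The orange triangle was at (1.0, 2.9) in frame 1 and (5.0, 2.5) in frame 2.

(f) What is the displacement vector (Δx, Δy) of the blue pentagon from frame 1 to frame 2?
(1.3, 1.1)

The blue pentagon was at (1.4, 4.7) in frame 1 and (2.7, 5.8) in frame 2.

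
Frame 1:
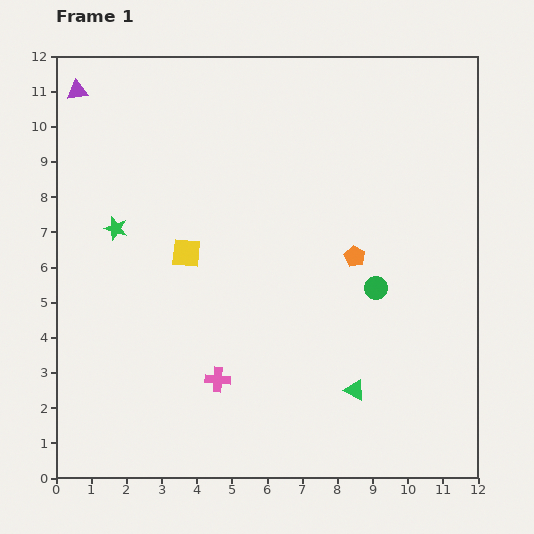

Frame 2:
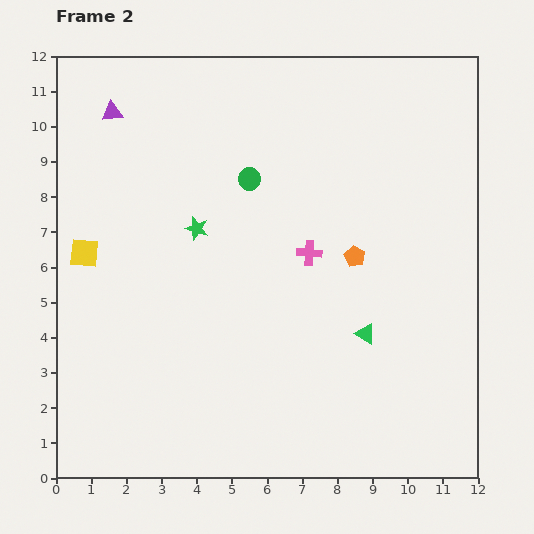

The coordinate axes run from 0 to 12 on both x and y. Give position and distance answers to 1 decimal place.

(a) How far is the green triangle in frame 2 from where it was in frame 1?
1.6

The green triangle moved from (8.5, 2.5) to (8.8, 4.1), a distance of √(0.3² + 1.6²) ≈ 1.6.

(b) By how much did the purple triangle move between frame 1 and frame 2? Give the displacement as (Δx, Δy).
(1.0, -0.6)

The purple triangle was at (0.6, 11.0) in frame 1 and (1.6, 10.4) in frame 2.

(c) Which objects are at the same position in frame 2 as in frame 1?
the orange pentagon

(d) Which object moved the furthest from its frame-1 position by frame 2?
the green circle

(moved 4.8; next 4.4)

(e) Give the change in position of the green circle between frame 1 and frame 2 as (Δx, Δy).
(-3.6, 3.1)

The green circle was at (9.1, 5.4) in frame 1 and (5.5, 8.5) in frame 2.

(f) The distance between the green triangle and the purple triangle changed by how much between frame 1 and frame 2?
-2.0

Distance in frame 1: 11.6. Distance in frame 2: 9.6.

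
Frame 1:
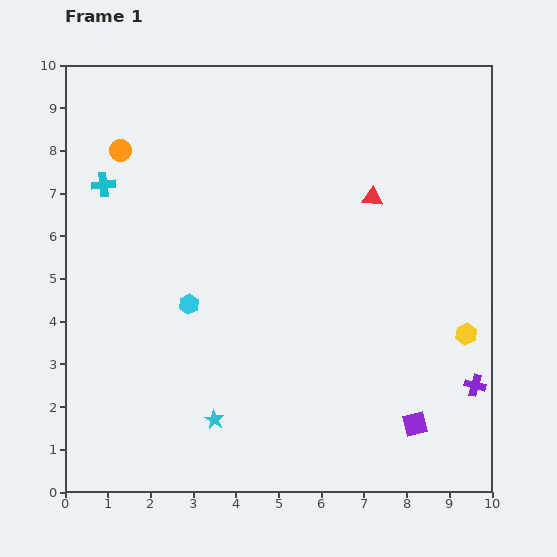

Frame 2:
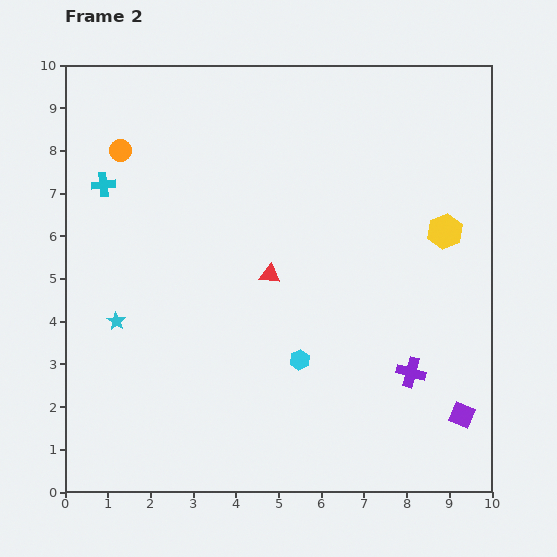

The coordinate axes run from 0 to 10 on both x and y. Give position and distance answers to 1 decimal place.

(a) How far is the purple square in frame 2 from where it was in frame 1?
1.1

The purple square moved from (8.2, 1.6) to (9.3, 1.8), a distance of √(1.1² + 0.2²) ≈ 1.1.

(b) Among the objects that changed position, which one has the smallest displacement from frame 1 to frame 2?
the purple square

(moved 1.1)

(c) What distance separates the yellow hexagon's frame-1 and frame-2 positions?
2.5

The yellow hexagon moved from (9.4, 3.7) to (8.9, 6.1), a distance of √(0.5² + 2.4²) ≈ 2.5.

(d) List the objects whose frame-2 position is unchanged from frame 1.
the cyan cross, the orange circle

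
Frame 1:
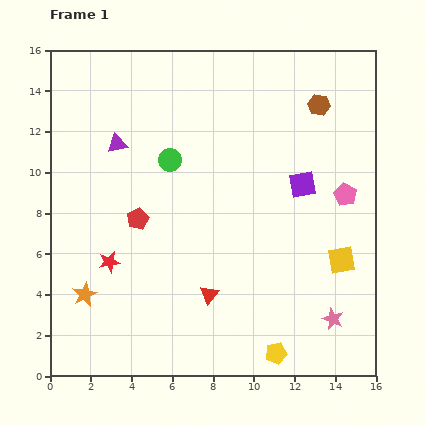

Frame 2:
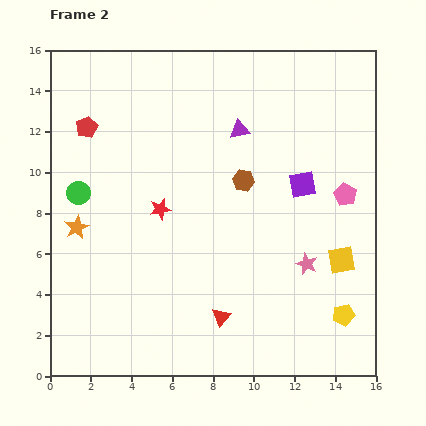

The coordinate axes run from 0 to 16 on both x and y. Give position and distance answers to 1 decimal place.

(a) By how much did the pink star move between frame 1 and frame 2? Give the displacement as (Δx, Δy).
(-1.3, 2.7)

The pink star was at (13.9, 2.8) in frame 1 and (12.6, 5.5) in frame 2.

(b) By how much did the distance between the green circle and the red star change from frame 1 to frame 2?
-1.7

Distance in frame 1: 5.8. Distance in frame 2: 4.1.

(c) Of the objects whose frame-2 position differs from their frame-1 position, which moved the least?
the red triangle

(moved 1.3)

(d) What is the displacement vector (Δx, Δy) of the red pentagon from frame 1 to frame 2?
(-2.5, 4.5)

The red pentagon was at (4.3, 7.7) in frame 1 and (1.8, 12.2) in frame 2.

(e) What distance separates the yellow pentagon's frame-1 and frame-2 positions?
3.8

The yellow pentagon moved from (11.1, 1.1) to (14.4, 3.0), a distance of √(3.3² + 1.9²) ≈ 3.8.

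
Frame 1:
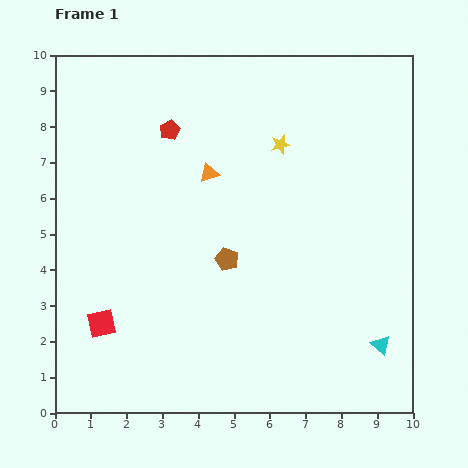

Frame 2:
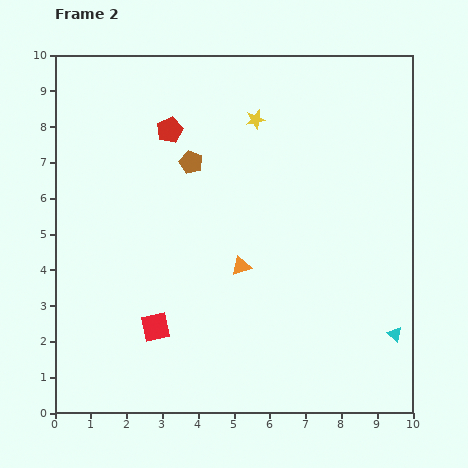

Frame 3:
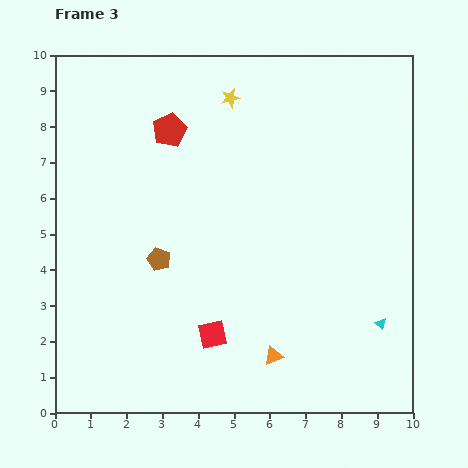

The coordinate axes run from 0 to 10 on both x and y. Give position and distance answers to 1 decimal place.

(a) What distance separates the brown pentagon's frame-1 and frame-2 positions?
2.9

The brown pentagon moved from (4.8, 4.3) to (3.8, 7.0), a distance of √(1.0² + 2.7²) ≈ 2.9.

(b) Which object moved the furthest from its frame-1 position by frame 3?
the orange triangle

(moved 5.4; next 3.1)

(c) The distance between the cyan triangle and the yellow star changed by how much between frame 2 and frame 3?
+0.4

Distance in frame 2: 7.2. Distance in frame 3: 7.6.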